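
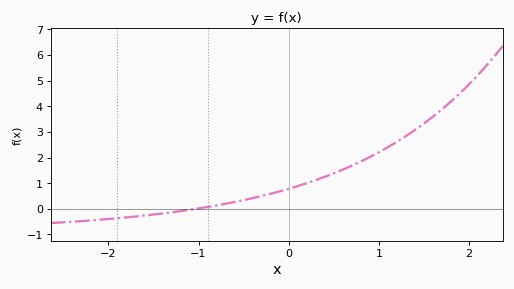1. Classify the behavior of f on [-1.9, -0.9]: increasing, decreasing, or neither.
increasing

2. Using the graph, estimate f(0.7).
1.7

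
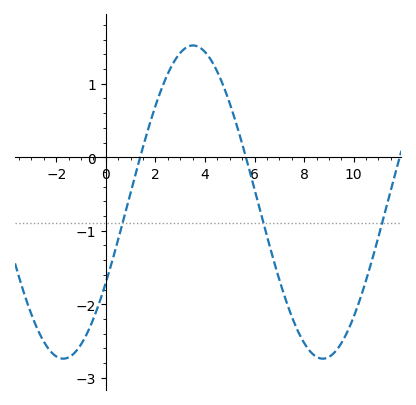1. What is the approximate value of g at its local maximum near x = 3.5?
1.5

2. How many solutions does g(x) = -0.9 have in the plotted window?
3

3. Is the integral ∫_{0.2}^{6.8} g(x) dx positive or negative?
positive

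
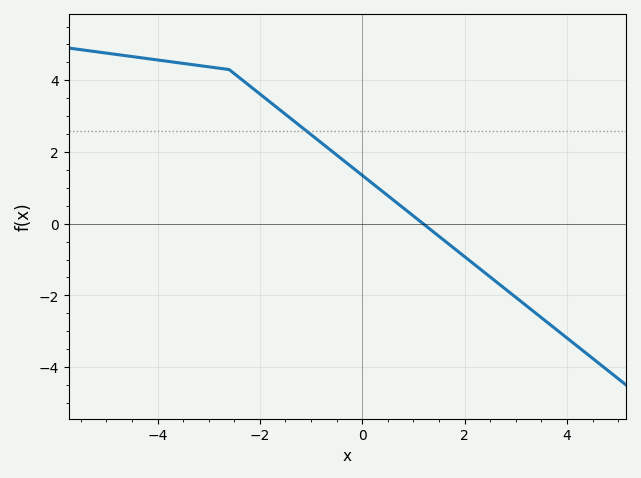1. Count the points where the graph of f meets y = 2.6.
1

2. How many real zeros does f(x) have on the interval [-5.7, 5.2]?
1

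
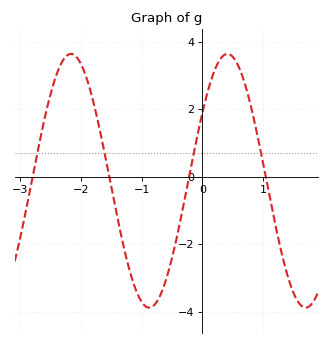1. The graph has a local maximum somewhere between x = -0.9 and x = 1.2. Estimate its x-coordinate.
0.4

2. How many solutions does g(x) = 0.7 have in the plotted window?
4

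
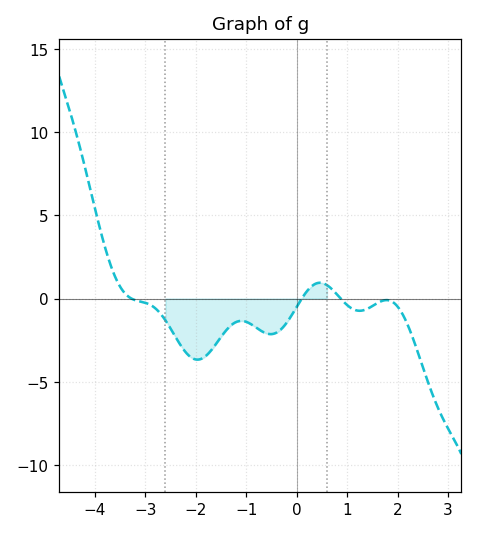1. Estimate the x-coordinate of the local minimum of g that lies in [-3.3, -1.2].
-1.96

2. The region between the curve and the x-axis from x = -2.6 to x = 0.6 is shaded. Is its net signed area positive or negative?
negative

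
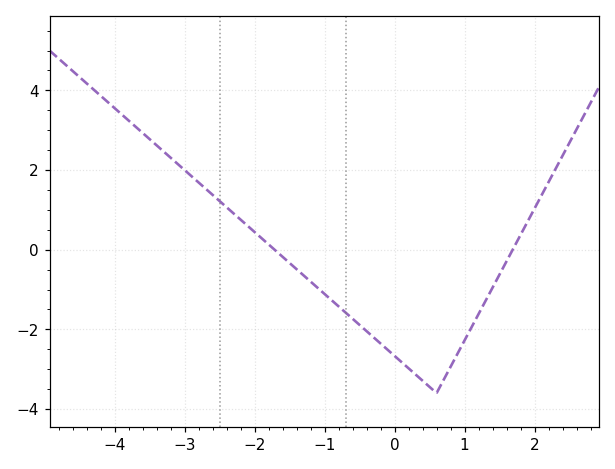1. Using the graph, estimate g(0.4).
-3.2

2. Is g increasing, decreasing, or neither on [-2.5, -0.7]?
decreasing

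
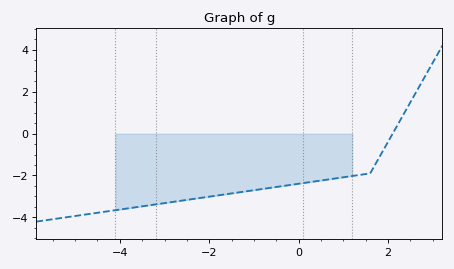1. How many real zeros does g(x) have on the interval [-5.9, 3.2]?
1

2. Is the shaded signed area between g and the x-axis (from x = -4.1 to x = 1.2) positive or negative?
negative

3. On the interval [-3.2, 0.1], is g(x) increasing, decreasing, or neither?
increasing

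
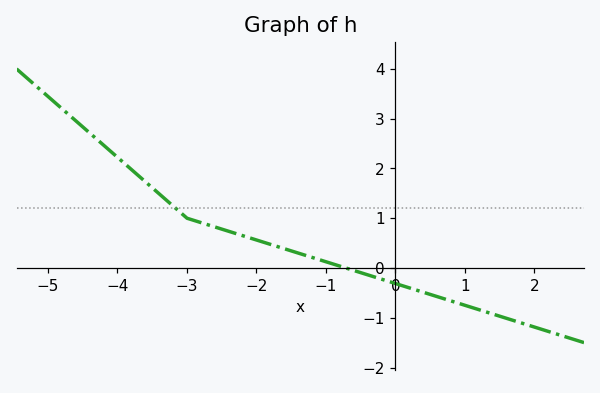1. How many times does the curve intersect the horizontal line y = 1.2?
1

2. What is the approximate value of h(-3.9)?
2.1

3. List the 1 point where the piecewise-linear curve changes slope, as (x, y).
(-3, 1)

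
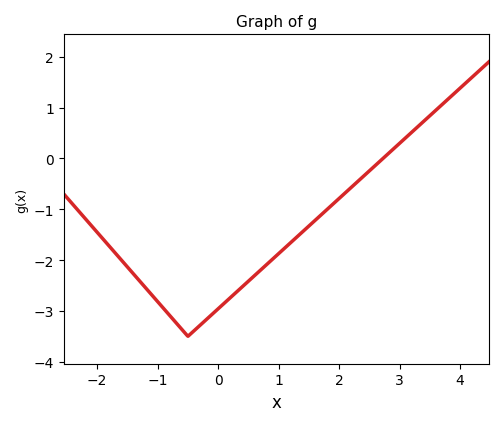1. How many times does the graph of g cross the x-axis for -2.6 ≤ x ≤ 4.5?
1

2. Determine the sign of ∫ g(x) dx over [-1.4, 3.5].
negative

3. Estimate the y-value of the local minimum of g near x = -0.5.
-3.5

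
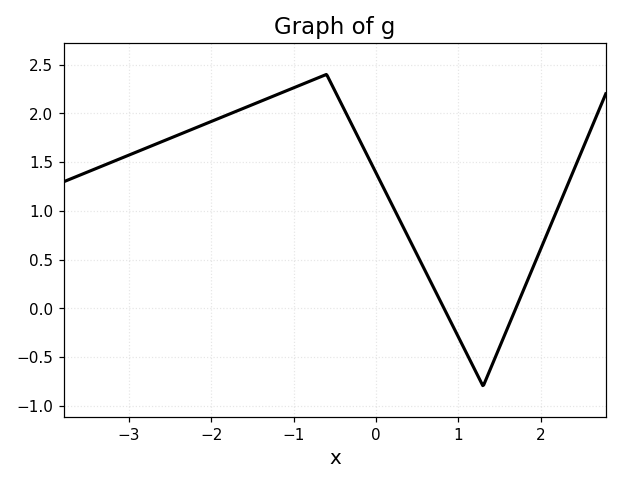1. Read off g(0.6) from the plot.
0.4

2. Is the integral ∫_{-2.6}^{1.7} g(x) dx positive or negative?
positive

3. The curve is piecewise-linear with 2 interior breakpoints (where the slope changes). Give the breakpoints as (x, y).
(-0.6, 2.4); (1.3, -0.8)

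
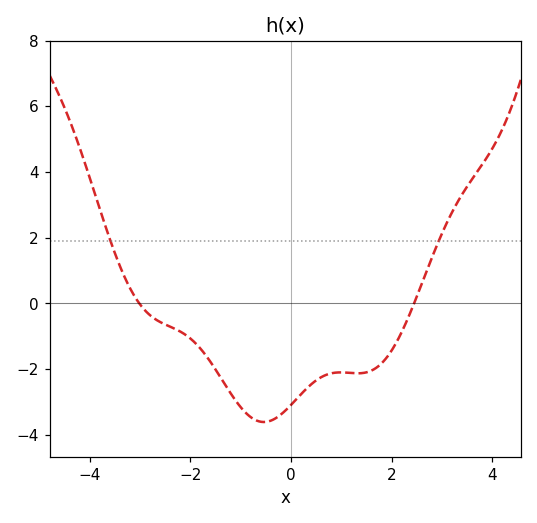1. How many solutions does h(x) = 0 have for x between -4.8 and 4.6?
2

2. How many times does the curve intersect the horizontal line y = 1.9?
2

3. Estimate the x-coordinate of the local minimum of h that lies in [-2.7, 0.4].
-0.542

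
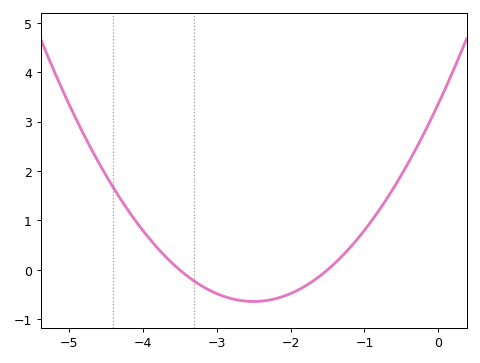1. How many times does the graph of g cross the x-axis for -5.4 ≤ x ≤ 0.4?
2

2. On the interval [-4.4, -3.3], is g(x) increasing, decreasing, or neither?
decreasing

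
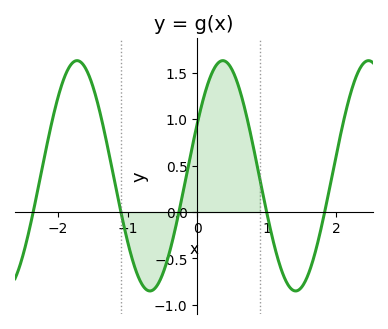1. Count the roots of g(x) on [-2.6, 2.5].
5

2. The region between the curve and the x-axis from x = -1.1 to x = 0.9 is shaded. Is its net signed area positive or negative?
positive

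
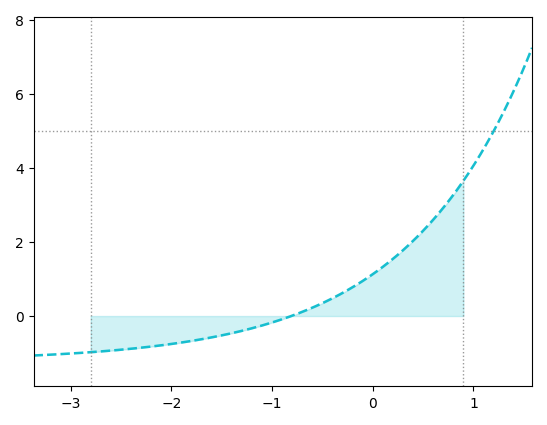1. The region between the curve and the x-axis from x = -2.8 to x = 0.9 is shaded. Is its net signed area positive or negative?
positive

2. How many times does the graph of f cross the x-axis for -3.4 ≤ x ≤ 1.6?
1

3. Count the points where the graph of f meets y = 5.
1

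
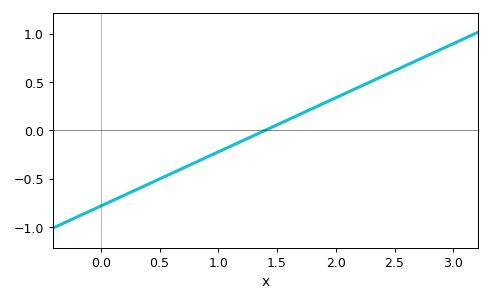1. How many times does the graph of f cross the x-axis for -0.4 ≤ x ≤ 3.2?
1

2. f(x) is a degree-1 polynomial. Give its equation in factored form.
y = 0.56(x - 1.4)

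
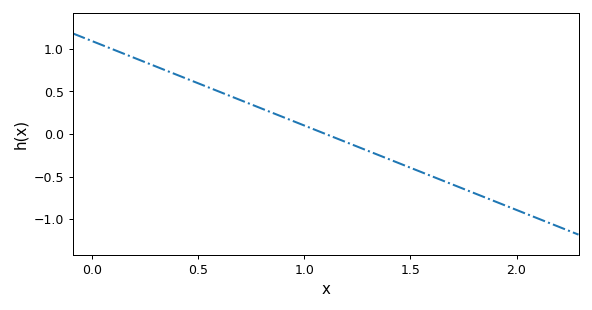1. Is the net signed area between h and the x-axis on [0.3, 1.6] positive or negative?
positive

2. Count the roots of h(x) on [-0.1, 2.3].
1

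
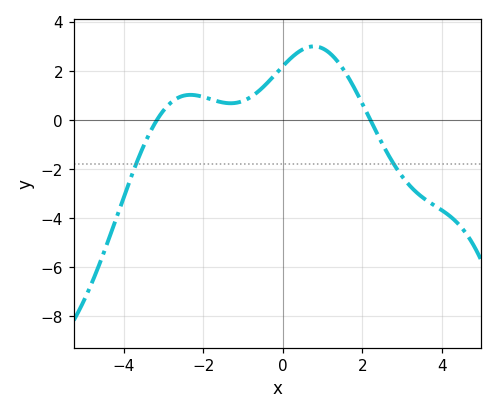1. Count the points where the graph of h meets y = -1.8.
2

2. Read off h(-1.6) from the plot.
0.729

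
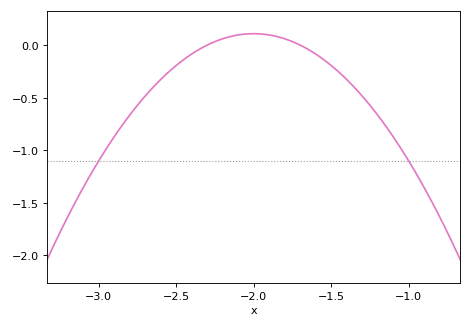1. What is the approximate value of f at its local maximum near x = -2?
0.1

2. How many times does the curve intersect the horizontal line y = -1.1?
2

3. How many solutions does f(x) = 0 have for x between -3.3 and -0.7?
2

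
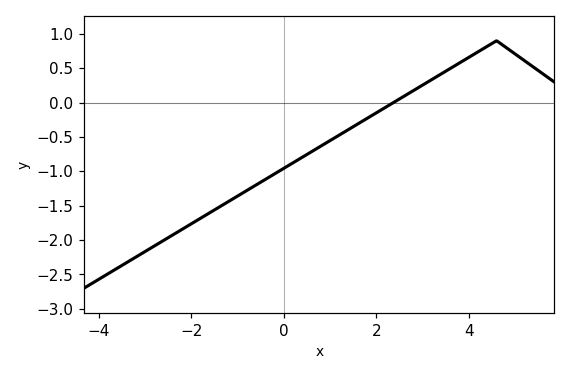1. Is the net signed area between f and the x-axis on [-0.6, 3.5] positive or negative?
negative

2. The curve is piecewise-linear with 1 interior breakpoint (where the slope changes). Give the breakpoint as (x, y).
(4.6, 0.9)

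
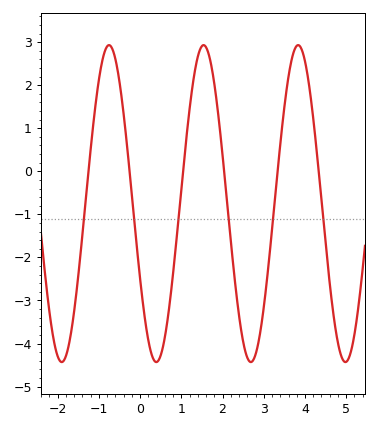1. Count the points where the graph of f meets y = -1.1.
6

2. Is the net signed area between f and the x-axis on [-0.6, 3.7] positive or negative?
negative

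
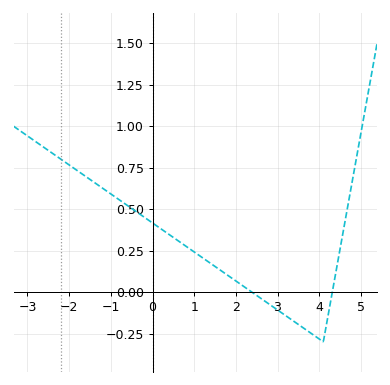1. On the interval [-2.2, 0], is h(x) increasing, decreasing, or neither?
decreasing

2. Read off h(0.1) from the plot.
0.399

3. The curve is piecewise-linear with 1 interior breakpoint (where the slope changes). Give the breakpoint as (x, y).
(4.1, -0.3)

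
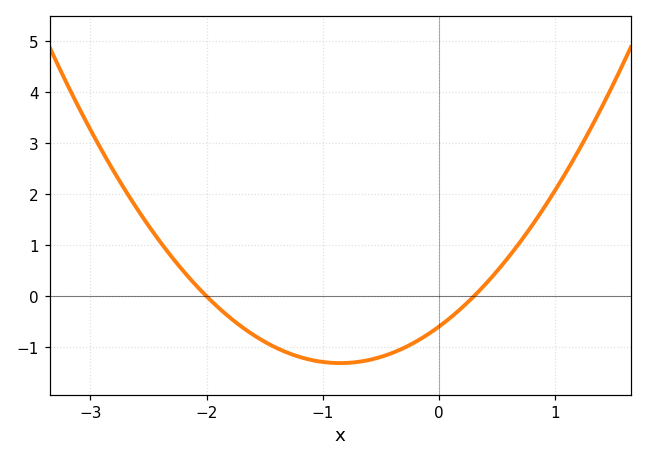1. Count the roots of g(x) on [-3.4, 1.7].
2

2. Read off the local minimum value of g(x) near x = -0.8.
-1.31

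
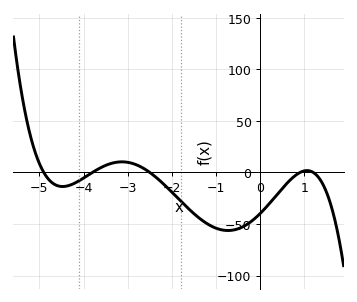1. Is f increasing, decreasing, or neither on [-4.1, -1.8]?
neither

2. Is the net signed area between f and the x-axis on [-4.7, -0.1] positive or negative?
negative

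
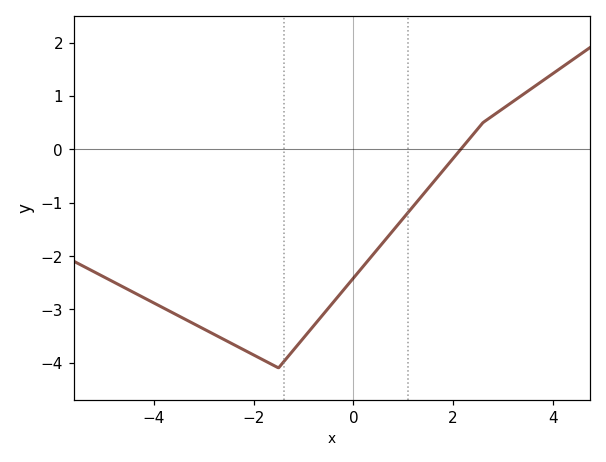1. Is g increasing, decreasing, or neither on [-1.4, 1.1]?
increasing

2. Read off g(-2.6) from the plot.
-3.56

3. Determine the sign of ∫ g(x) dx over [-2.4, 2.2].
negative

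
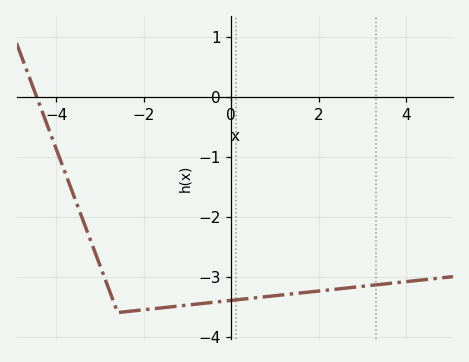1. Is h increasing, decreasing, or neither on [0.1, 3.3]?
increasing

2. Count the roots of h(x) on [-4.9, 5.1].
1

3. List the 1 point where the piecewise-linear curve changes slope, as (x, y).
(-2.6, -3.6)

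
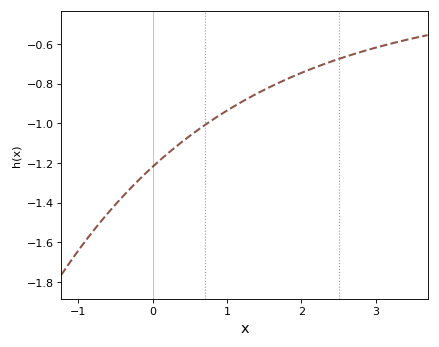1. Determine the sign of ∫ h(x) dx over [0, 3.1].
negative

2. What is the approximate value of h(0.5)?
-1.06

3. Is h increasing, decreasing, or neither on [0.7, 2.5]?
increasing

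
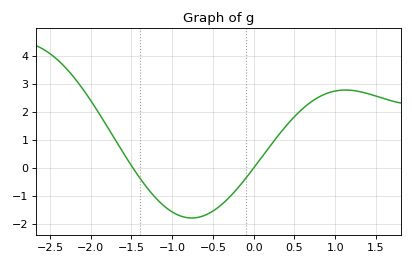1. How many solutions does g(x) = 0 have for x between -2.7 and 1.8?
2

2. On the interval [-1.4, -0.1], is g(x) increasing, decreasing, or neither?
neither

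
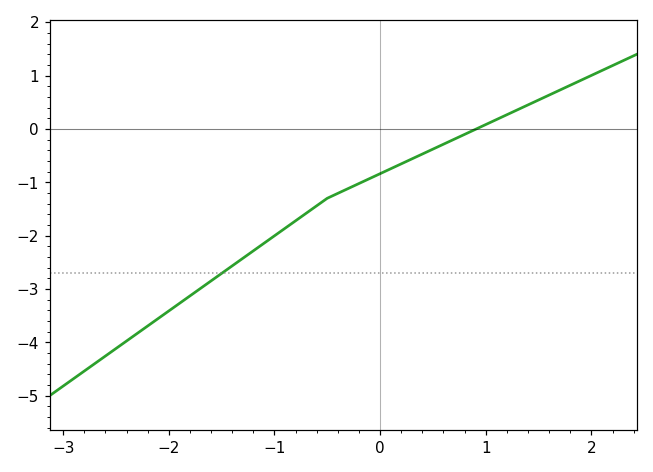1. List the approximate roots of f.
0.9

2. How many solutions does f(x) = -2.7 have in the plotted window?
1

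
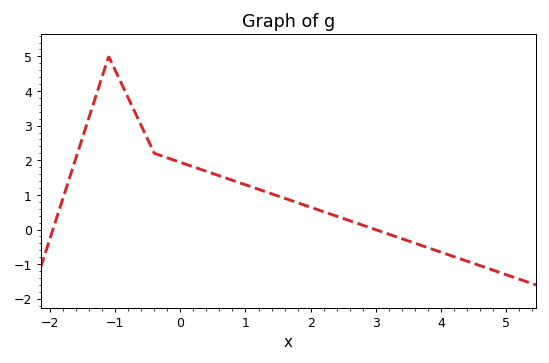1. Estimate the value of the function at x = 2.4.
0.385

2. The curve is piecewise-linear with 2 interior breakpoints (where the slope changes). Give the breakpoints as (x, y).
(-1.1, 5); (-0.4, 2.2)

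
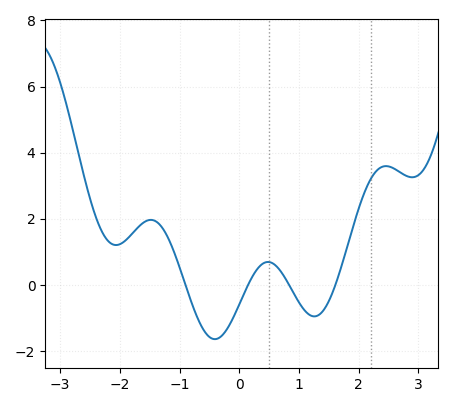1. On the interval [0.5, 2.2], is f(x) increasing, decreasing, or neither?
neither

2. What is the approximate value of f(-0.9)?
-0.001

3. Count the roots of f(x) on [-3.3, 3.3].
4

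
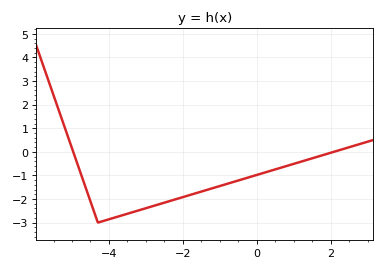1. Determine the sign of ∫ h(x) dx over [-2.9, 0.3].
negative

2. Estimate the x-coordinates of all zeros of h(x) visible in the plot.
-4.97, 2.09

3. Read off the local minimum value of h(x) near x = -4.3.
-3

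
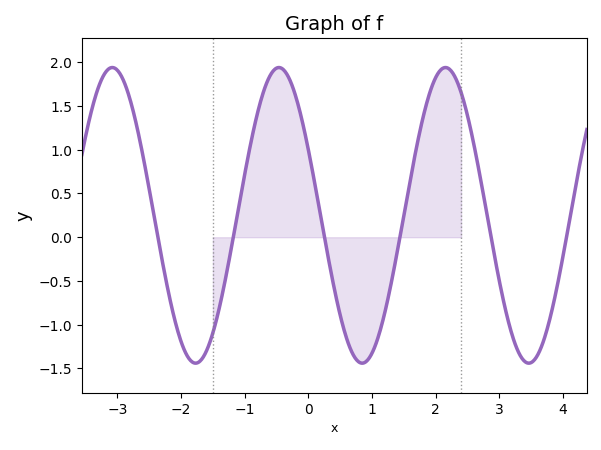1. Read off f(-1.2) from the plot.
-0.1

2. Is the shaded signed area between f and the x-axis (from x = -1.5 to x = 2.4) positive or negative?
positive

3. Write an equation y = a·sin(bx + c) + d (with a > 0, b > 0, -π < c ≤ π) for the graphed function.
y = 1.69sin(2.4x + 2.7) + 0.25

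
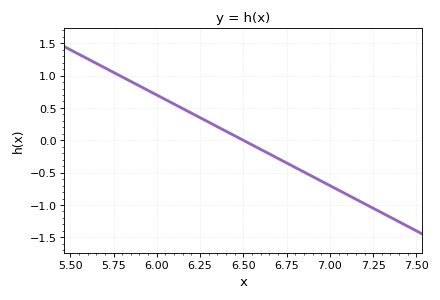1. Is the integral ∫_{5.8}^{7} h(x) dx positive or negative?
positive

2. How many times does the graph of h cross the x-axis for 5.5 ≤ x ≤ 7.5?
1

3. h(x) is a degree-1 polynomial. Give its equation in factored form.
y = -1.4(x - 6.5)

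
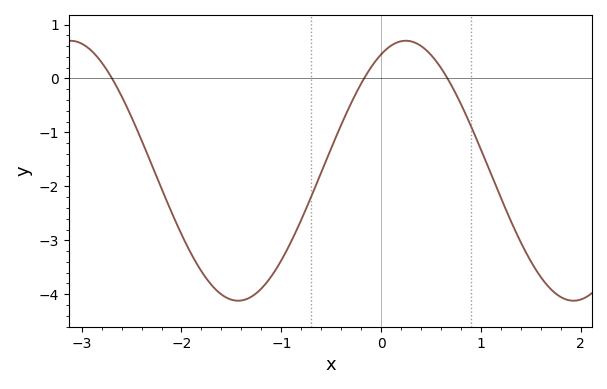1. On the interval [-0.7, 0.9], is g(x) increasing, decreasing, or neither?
neither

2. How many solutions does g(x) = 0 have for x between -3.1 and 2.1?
3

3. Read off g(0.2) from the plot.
0.691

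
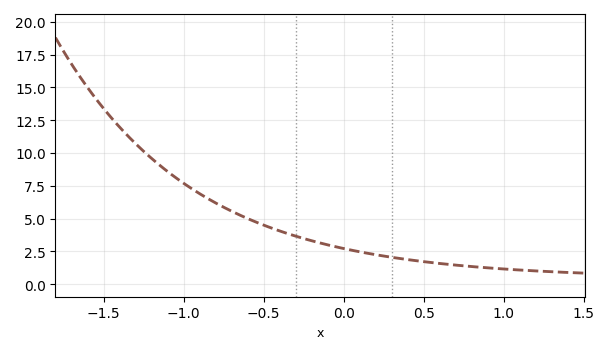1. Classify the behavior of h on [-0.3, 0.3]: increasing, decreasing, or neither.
decreasing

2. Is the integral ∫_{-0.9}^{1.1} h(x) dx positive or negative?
positive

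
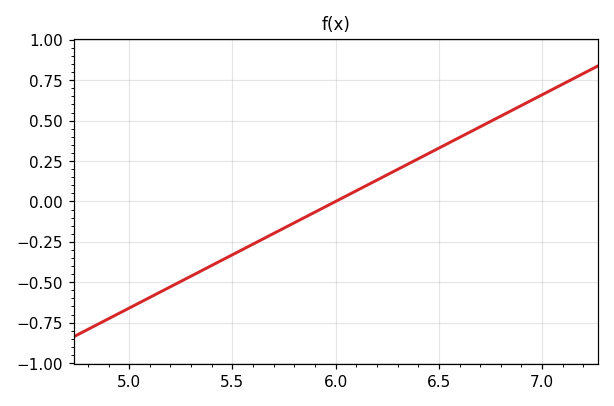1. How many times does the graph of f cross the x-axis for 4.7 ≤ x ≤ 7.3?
1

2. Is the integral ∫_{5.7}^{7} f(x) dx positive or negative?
positive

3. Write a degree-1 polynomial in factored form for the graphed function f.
y = 0.66(x - 6)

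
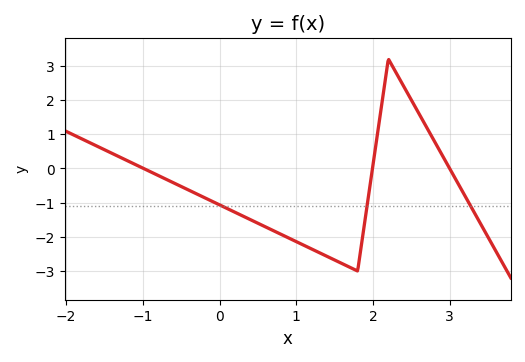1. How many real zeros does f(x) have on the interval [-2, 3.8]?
3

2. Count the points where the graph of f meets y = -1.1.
3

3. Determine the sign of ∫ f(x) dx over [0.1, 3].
negative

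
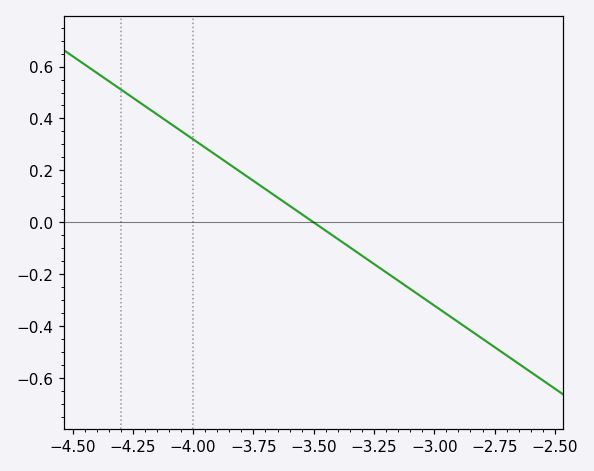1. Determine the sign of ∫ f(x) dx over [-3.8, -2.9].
negative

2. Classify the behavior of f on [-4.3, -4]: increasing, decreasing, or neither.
decreasing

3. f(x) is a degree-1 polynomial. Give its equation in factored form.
y = -0.64(x + 3.5)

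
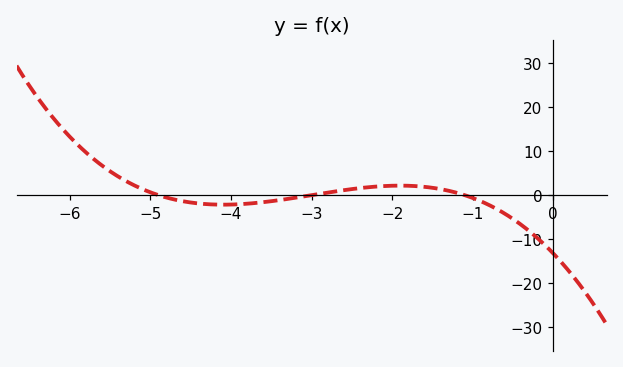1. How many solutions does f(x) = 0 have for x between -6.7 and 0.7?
3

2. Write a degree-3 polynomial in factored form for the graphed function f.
y = -0.82(x + 4.9)(x + 3)(x + 1.1)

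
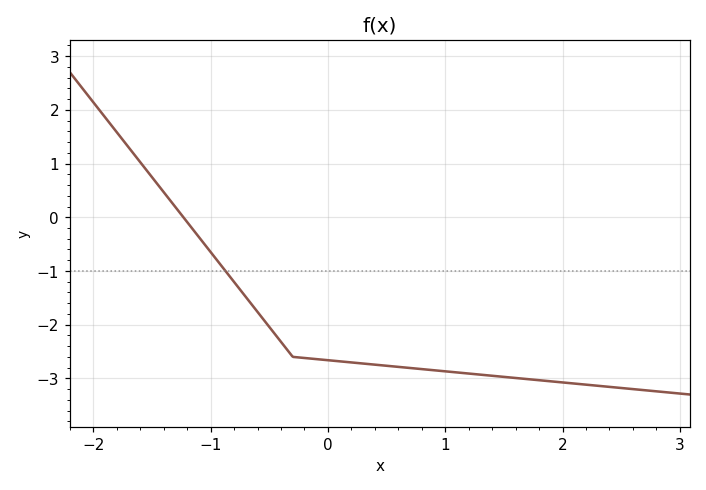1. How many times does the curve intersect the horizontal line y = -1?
1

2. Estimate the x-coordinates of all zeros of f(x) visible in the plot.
-1.2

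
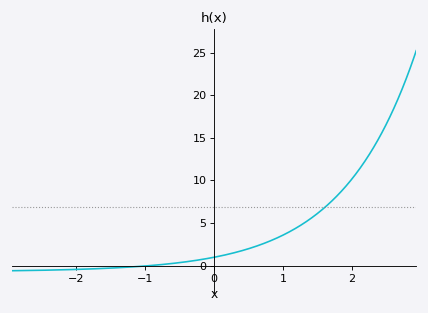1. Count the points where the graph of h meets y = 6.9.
1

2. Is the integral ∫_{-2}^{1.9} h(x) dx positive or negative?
positive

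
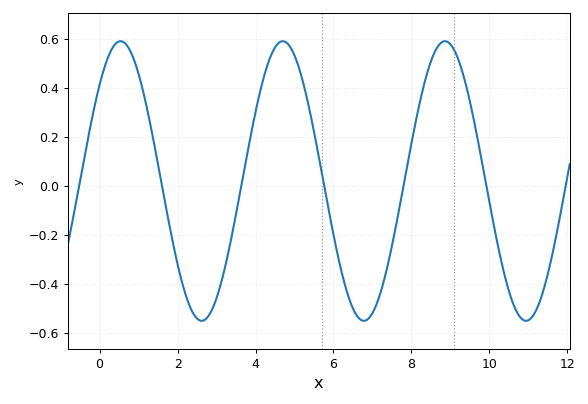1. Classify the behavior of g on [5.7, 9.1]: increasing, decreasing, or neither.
neither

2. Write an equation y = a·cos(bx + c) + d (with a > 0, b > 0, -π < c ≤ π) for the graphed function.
y = 0.57cos(1.51x - 0.812) + 0.02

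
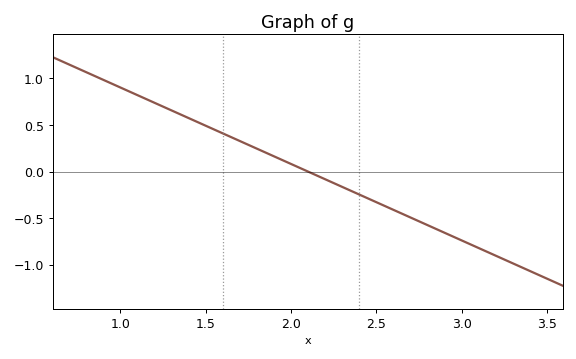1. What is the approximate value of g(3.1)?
-0.82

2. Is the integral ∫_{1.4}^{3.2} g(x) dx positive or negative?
negative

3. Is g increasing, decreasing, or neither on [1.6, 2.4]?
decreasing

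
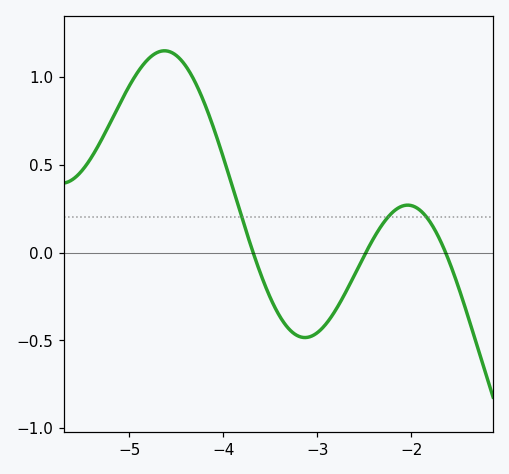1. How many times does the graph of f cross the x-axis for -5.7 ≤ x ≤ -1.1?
3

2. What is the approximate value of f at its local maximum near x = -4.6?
1.15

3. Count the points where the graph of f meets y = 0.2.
3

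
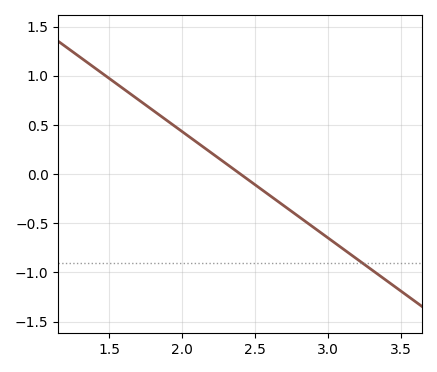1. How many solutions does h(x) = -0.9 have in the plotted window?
1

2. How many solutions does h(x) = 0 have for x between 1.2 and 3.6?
1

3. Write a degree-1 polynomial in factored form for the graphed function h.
y = -1.08(x - 2.4)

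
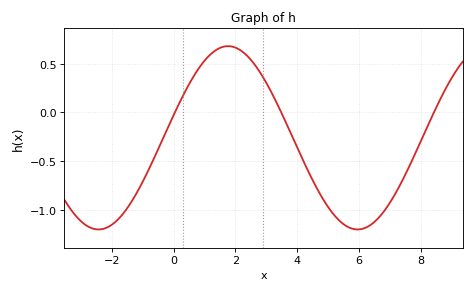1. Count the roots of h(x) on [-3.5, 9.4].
3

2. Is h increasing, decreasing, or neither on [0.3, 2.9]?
neither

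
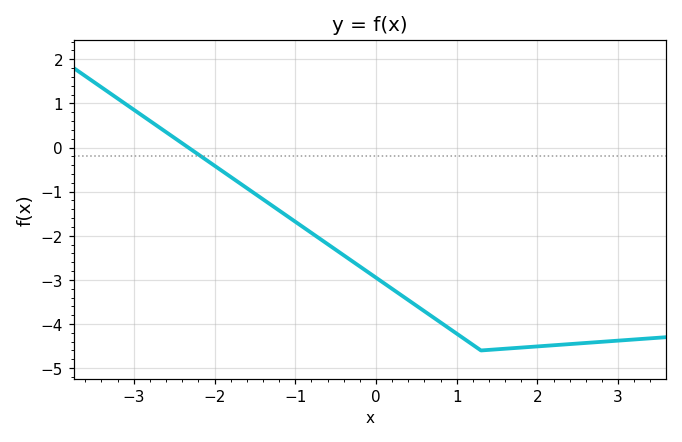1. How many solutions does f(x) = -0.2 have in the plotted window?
1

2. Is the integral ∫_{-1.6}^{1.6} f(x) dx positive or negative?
negative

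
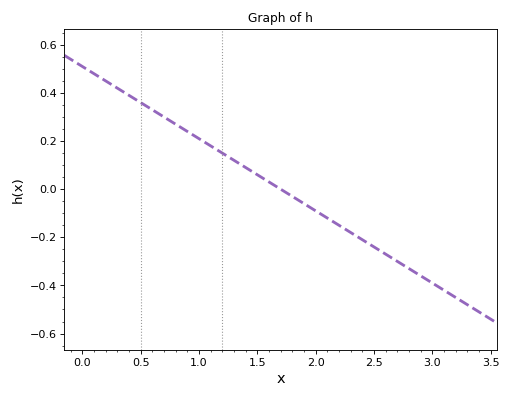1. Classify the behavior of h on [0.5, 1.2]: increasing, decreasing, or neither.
decreasing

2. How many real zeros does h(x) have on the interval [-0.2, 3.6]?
1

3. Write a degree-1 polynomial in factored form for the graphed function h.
y = -0.3(x - 1.7)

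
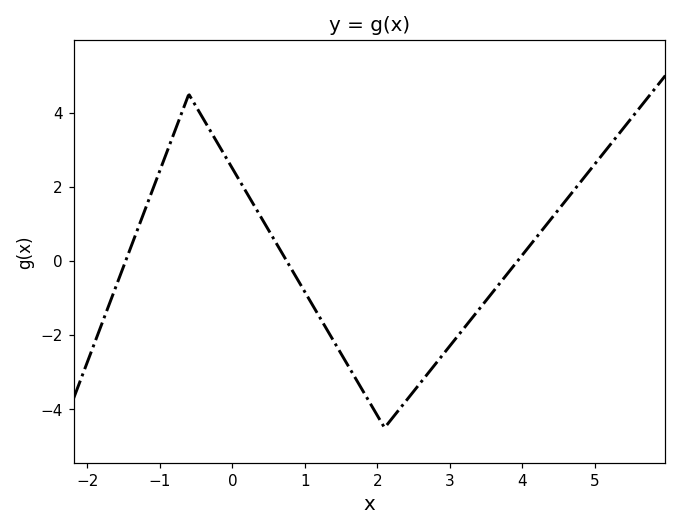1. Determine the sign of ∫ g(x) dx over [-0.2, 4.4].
negative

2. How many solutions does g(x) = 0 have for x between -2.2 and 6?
3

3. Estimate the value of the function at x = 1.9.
-3.8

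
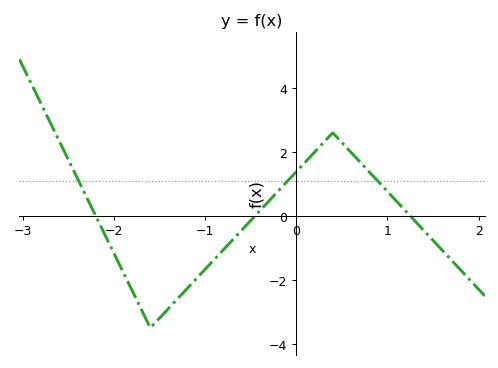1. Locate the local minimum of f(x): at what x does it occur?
-1.6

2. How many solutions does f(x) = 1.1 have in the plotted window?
3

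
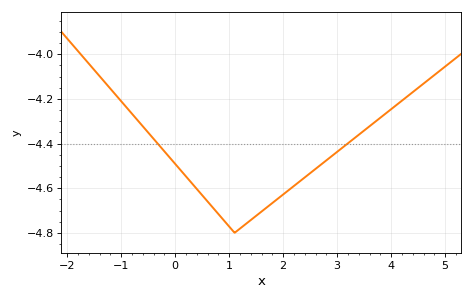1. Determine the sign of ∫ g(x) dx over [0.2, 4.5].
negative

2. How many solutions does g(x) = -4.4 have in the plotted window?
2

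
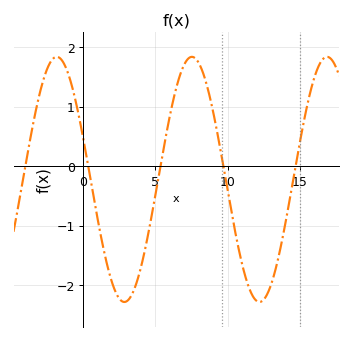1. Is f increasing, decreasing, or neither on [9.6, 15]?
neither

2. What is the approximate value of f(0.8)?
-0.6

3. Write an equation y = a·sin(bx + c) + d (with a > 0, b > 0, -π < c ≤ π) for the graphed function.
y = 2.06sin(0.67x + 2.8) - 0.22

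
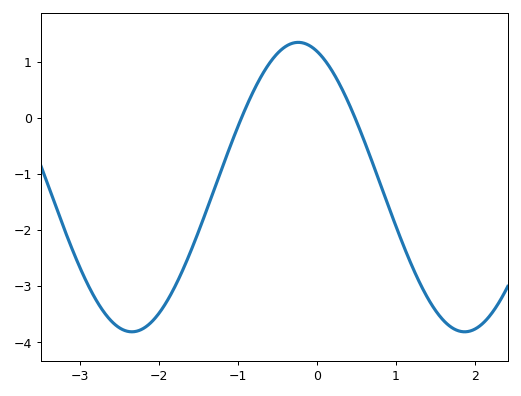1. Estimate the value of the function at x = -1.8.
-3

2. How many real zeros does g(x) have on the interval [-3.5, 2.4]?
2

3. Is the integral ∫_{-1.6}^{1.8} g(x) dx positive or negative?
negative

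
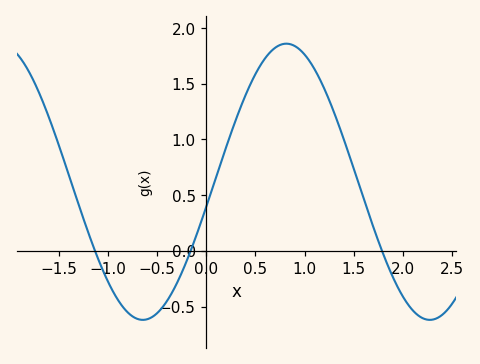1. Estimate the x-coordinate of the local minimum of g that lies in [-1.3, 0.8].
-0.6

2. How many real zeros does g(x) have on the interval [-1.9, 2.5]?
3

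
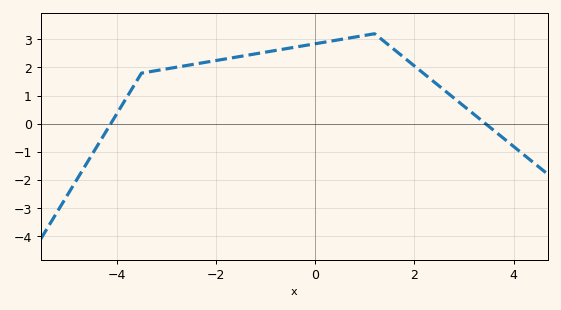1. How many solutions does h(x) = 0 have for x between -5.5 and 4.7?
2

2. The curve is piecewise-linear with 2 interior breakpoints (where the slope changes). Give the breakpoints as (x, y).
(-3.5, 1.8); (1.2, 3.2)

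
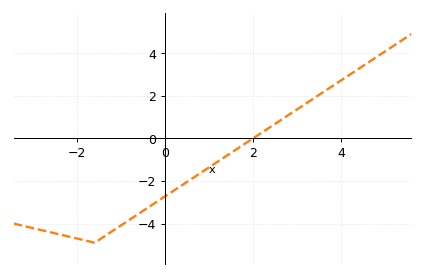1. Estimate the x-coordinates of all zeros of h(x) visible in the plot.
2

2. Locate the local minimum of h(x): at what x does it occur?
-1.6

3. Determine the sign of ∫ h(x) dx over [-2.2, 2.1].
negative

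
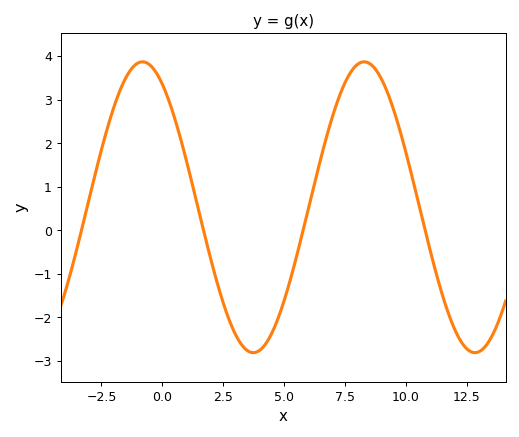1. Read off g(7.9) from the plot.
3.7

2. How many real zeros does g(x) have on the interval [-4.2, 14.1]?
4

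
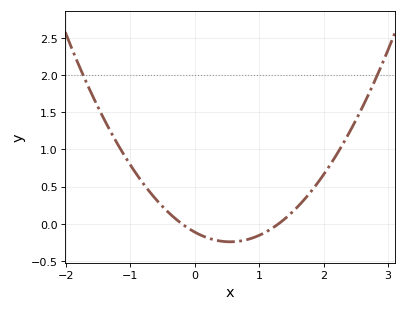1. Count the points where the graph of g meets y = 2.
2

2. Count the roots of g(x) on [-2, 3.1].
2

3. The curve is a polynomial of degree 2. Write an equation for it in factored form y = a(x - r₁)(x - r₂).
y = 0.43(x + 0.2)(x - 1.3)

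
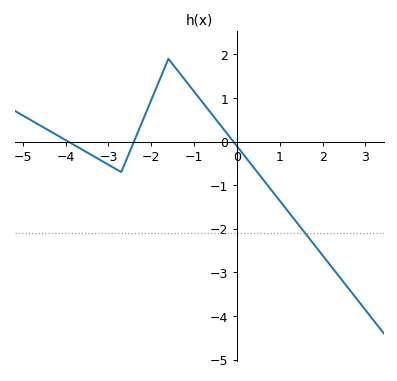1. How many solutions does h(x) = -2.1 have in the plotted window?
1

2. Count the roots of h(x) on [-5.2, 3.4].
3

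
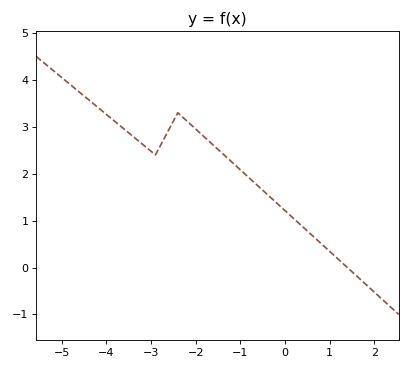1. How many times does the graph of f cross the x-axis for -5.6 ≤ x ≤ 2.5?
1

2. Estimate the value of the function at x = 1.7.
-0.263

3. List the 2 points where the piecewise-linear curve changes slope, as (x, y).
(-2.9, 2.4); (-2.4, 3.3)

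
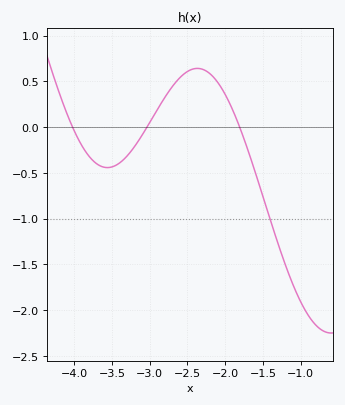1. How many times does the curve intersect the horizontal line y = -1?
1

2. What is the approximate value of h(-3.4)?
-0.4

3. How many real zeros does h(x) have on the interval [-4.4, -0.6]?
3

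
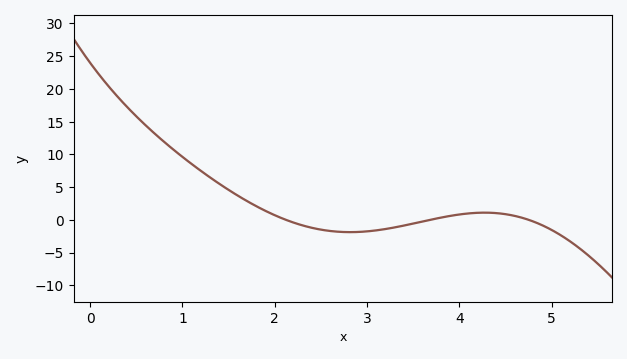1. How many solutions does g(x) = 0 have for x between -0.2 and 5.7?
3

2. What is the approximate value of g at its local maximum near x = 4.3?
1.12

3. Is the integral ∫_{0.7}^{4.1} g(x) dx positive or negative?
positive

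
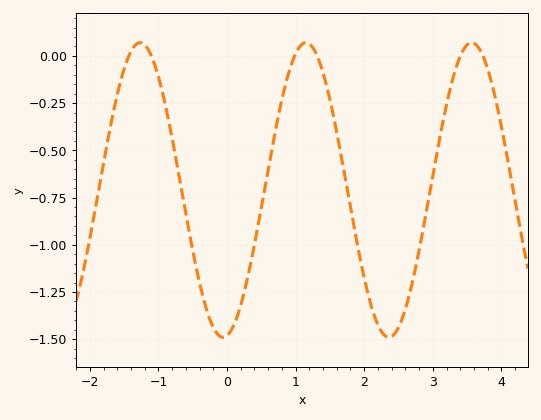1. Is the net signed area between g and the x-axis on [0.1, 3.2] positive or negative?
negative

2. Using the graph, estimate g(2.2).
-1.42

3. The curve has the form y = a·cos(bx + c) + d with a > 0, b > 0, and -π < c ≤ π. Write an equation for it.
y = 0.78cos(2.6x - 3) - 0.71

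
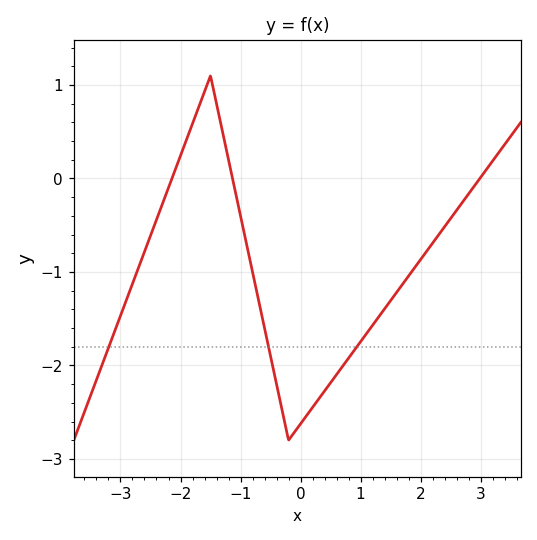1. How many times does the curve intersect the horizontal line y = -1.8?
3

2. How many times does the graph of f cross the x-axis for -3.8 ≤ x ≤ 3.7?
3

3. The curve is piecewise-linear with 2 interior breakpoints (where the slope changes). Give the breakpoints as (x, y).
(-1.5, 1.1); (-0.2, -2.8)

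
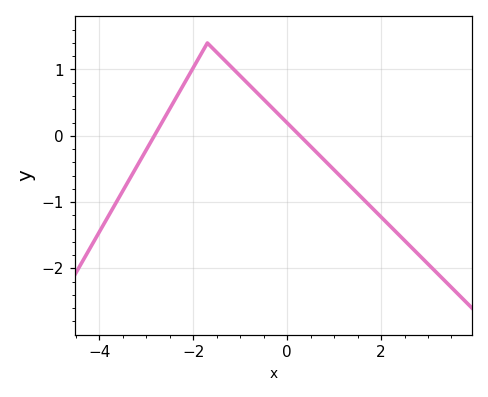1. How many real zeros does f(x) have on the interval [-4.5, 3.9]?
2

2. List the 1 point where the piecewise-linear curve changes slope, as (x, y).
(-1.7, 1.4)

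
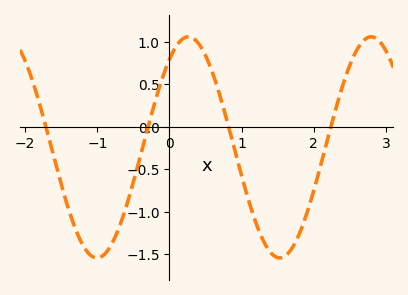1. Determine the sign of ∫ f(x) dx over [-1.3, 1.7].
negative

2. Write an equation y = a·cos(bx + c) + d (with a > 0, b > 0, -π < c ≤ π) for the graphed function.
y = 1.3cos(2.5x - 0.65) - 0.24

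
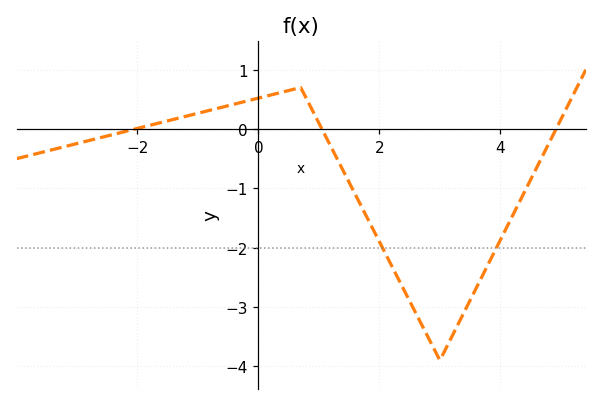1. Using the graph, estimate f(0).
0.521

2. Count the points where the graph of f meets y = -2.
2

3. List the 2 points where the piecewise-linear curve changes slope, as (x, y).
(0.7, 0.7); (3, -3.9)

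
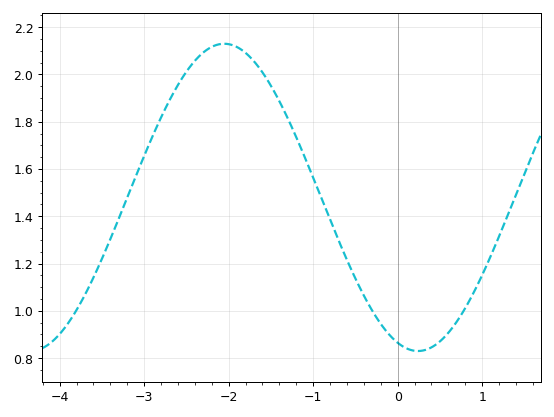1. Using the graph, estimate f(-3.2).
1.48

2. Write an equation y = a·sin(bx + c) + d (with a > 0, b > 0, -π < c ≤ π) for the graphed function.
y = 0.65sin(1.4x - 1.9) + 1.48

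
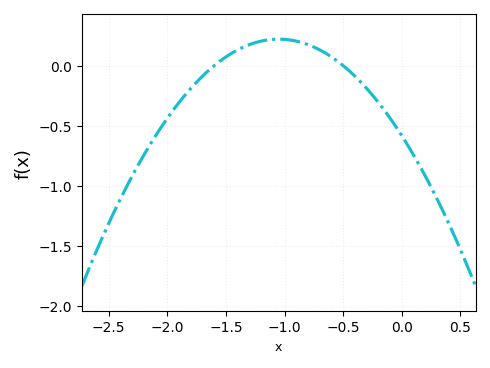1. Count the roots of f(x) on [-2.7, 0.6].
2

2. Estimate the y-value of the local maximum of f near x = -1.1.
0.221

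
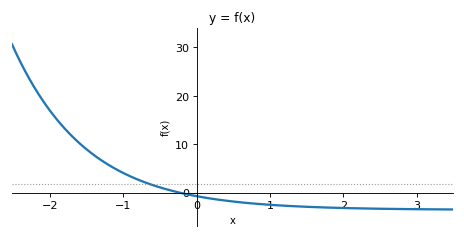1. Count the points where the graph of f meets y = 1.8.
1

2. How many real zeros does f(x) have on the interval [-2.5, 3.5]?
1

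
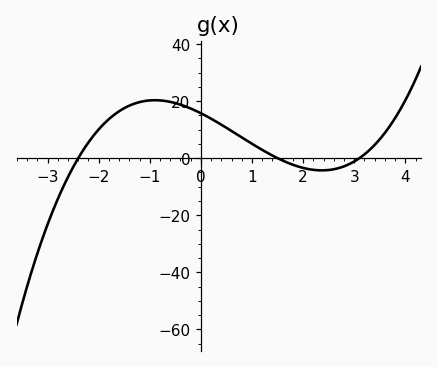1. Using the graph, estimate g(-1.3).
20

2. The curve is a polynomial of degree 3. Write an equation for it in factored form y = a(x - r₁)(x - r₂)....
y = 1.41(x + 2.4)(x - 1.5)(x - 3.1)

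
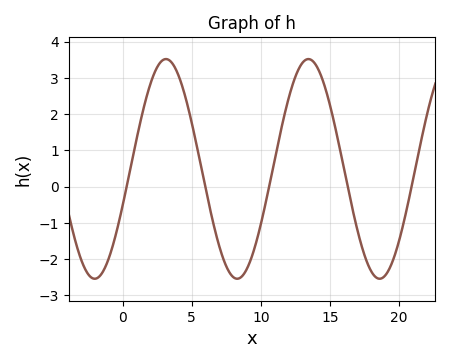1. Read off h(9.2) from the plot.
-2.08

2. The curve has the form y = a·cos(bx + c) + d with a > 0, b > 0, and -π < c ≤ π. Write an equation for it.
y = 3.03cos(0.61x - 1.91) + 0.49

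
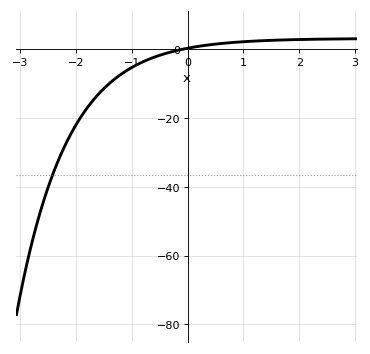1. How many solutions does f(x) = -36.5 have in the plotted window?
1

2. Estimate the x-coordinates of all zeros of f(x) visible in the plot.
-0.109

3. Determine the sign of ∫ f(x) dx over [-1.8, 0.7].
negative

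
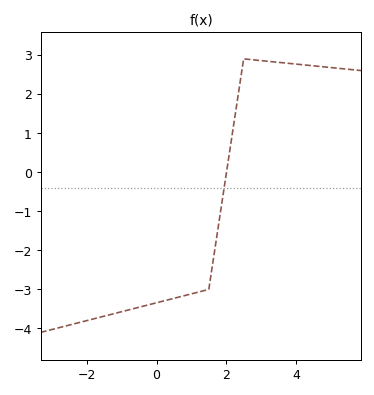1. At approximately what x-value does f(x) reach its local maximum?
2.6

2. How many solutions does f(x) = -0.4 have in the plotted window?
1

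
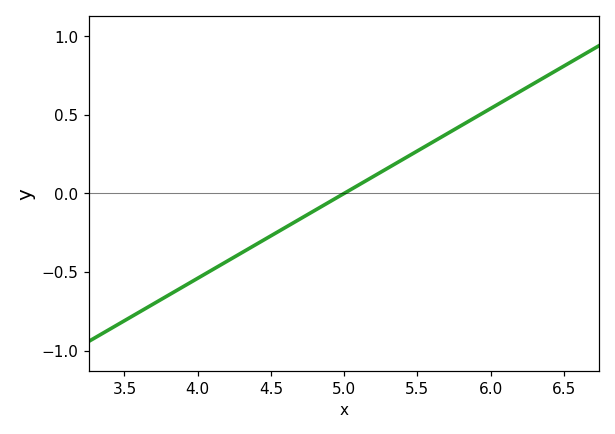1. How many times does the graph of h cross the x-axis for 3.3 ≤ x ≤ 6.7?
1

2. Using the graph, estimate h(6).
0.55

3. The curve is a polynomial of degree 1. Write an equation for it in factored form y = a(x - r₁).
y = 0.54(x - 5)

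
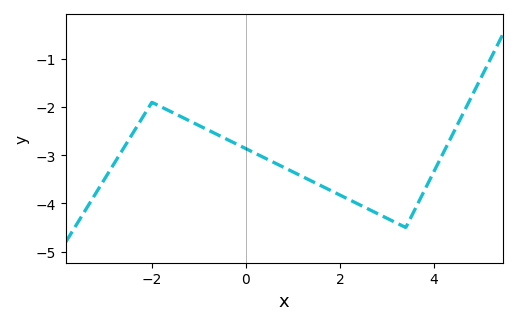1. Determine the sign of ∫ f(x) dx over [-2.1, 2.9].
negative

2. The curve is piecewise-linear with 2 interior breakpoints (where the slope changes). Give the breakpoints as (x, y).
(-2, -1.9); (3.4, -4.5)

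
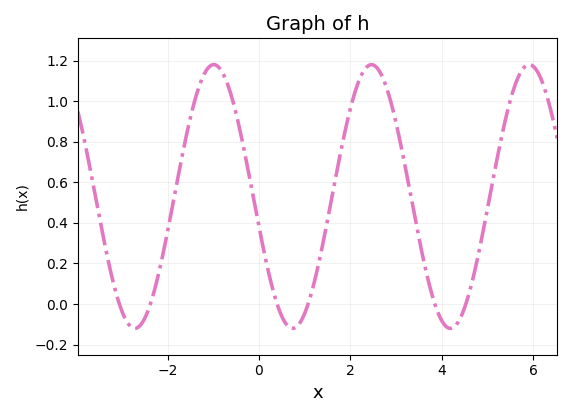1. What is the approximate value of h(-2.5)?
-0.07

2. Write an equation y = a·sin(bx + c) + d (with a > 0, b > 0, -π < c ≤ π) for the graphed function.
y = 0.65sin(1.82x - 2.91) + 0.53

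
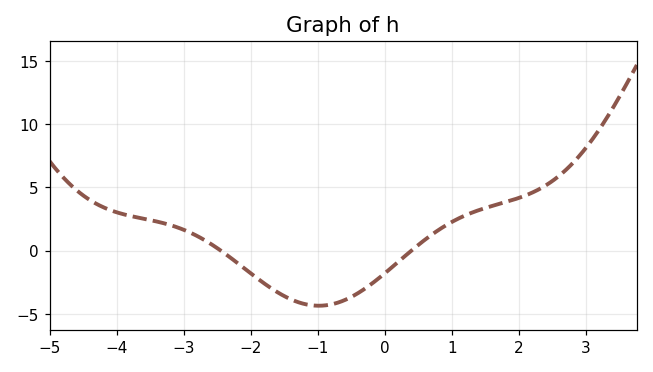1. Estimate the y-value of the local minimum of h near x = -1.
-4.5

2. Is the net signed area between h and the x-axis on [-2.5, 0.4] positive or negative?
negative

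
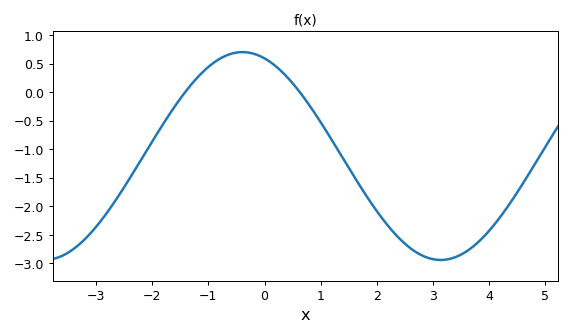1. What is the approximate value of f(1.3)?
-1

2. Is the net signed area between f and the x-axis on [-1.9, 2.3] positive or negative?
negative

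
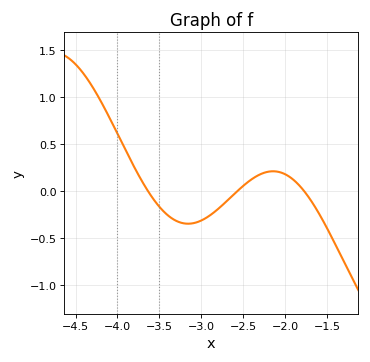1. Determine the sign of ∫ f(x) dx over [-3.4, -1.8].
negative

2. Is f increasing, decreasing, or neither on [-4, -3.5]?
decreasing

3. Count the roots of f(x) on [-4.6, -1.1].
3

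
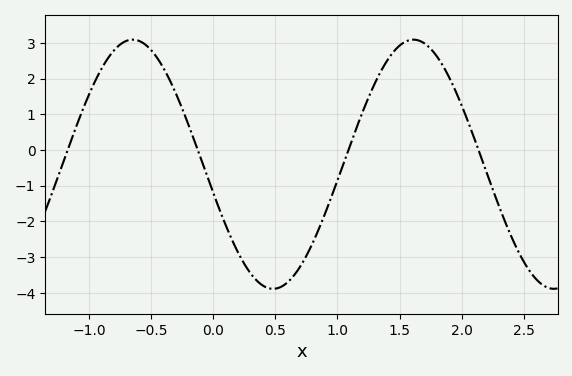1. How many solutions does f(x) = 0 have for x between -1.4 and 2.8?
4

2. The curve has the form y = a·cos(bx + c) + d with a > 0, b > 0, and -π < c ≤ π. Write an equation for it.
y = 3.49cos(2.8x + 1.8) - 0.4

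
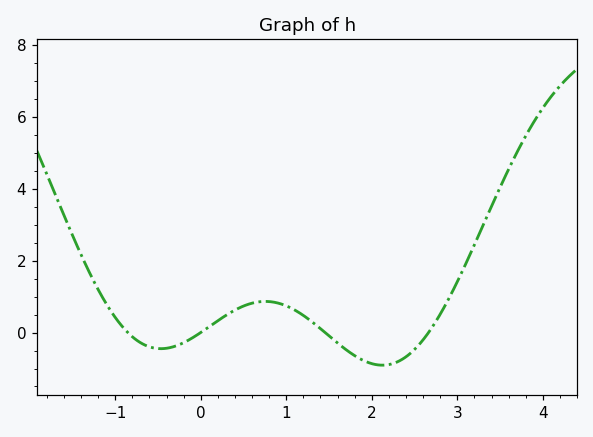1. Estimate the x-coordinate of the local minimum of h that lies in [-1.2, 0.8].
-0.465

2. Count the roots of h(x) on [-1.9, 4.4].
4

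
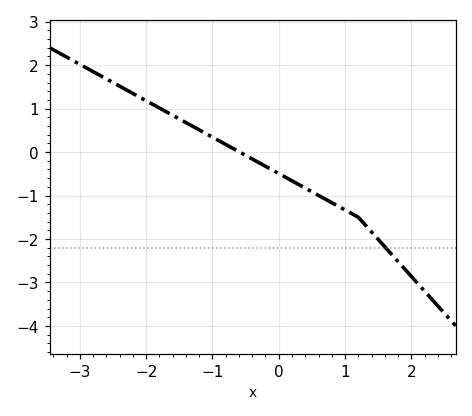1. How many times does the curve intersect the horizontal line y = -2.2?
1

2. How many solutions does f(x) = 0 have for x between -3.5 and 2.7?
1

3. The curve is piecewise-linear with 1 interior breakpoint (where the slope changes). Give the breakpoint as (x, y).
(1.2, -1.5)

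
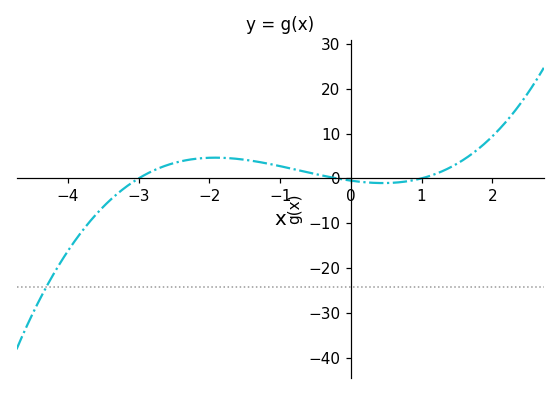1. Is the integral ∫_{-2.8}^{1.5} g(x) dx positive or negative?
positive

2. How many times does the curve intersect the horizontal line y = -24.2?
1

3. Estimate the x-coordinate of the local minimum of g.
0.45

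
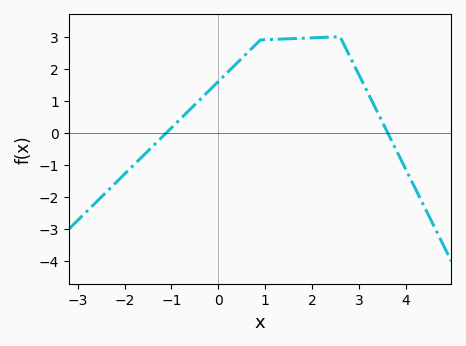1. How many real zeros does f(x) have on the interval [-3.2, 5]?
2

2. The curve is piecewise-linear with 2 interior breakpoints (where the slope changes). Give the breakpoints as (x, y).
(0.9, 2.9); (2.6, 3)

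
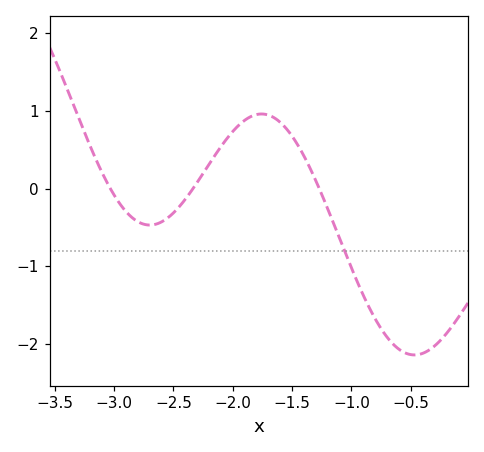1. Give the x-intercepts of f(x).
-3.03, -2.33, -1.27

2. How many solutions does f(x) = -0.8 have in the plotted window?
1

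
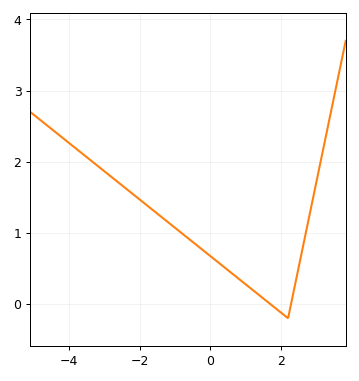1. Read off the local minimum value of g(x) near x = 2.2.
-0.2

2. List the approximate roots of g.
1.6, 2.2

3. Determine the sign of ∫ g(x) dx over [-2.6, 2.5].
positive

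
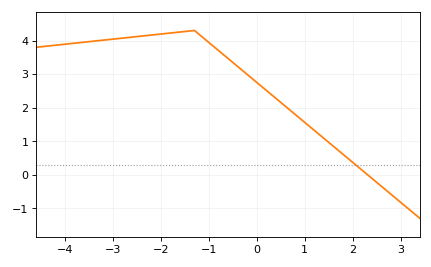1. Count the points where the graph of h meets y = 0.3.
1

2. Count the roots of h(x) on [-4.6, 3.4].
1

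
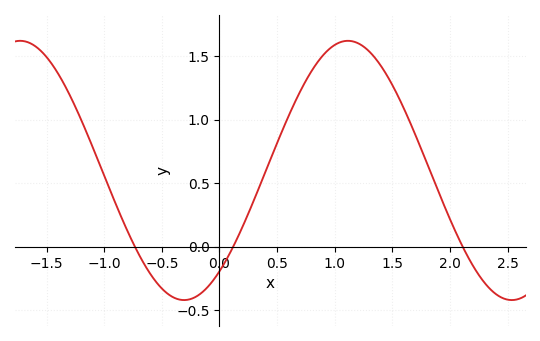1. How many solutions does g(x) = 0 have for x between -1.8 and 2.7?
3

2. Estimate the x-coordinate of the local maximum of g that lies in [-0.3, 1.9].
1.11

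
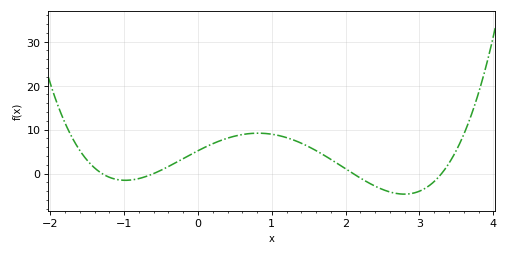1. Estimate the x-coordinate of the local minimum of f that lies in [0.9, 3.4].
2.8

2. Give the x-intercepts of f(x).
-1.3, -0.6, 2.1, 3.3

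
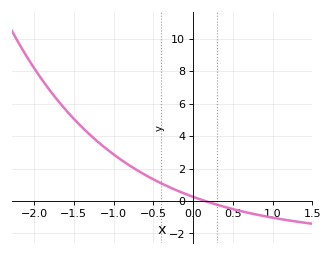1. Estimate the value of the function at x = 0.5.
-0.496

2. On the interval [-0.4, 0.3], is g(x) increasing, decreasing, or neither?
decreasing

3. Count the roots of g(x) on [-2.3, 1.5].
1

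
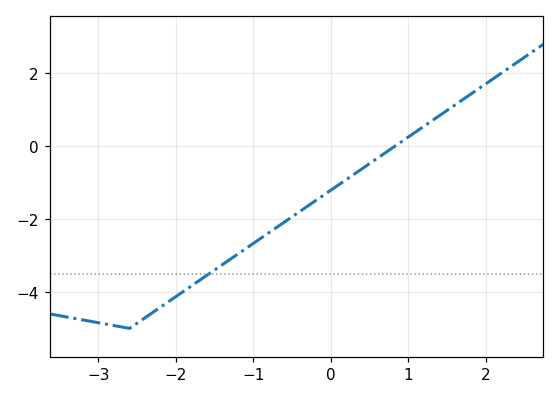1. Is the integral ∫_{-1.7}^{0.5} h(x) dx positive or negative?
negative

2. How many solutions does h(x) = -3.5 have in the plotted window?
1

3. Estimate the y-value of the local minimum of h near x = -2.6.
-5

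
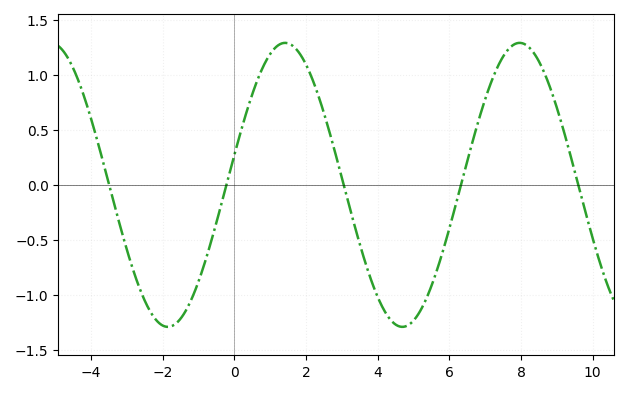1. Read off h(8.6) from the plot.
1.05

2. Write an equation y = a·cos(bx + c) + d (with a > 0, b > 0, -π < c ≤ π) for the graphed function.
y = 1.29cos(0.96x - 1.4) + 0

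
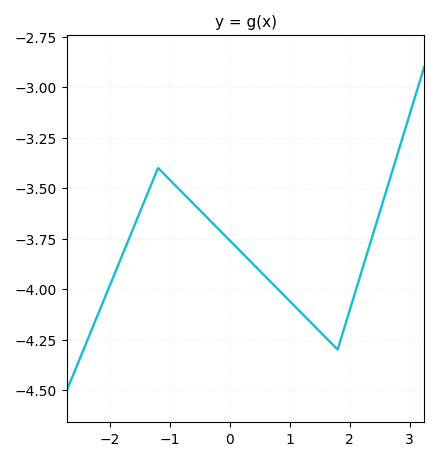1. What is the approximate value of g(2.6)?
-3.52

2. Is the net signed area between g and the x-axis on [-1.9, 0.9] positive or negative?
negative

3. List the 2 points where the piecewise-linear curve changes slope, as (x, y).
(-1.2, -3.4); (1.8, -4.3)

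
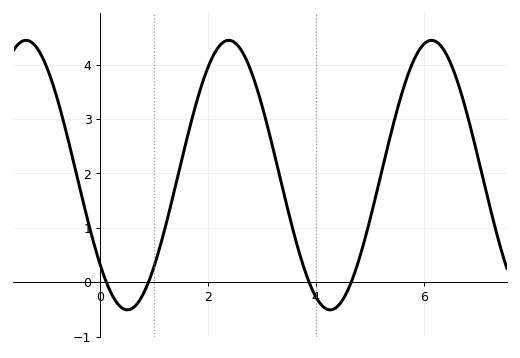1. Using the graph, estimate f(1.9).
3.7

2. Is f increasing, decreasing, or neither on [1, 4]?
neither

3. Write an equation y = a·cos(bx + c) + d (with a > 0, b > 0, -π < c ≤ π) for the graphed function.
y = 2.48cos(1.7x + 2.3) + 1.97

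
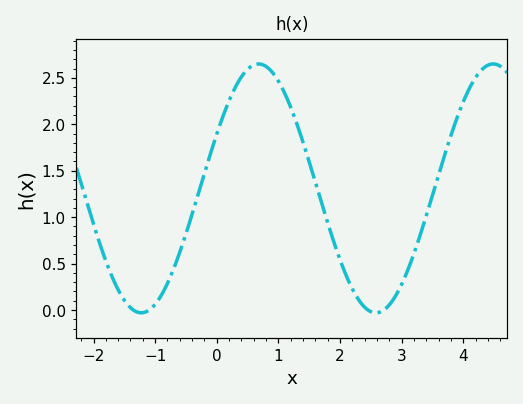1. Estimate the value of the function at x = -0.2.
1.45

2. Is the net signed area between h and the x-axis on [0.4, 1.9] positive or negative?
positive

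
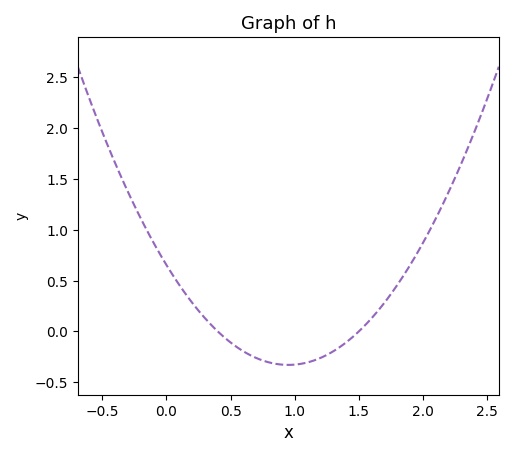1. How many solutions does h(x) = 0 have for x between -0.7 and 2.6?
2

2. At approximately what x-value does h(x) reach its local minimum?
0.95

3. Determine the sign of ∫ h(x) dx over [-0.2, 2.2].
positive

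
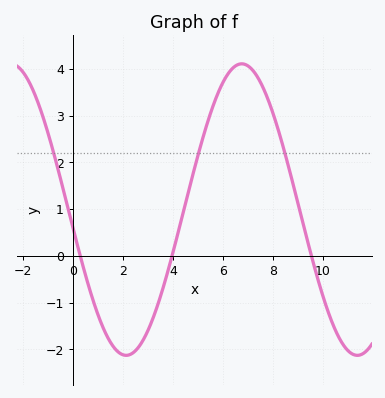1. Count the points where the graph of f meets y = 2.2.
3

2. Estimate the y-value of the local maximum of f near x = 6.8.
4.1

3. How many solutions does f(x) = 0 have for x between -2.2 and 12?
3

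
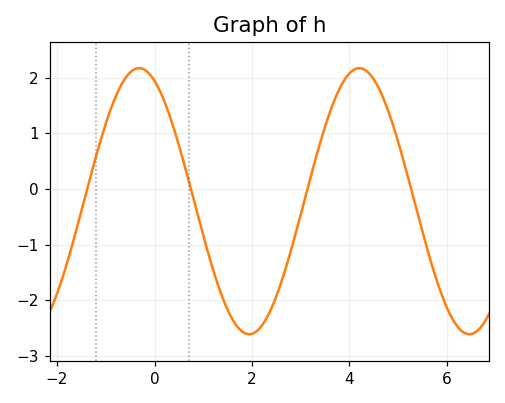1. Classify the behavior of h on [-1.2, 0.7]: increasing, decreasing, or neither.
neither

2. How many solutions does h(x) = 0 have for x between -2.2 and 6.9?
4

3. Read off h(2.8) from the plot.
-1.11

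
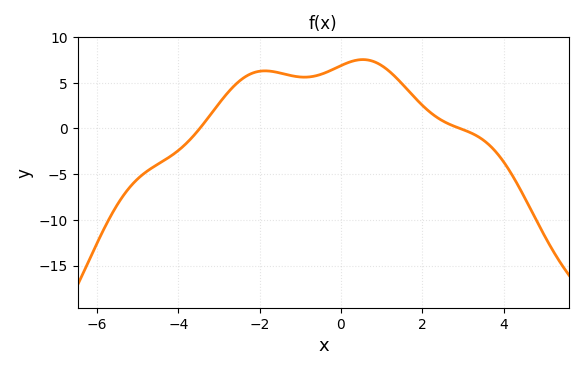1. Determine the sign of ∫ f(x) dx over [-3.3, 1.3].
positive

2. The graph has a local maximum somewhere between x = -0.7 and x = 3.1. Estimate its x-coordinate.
0.539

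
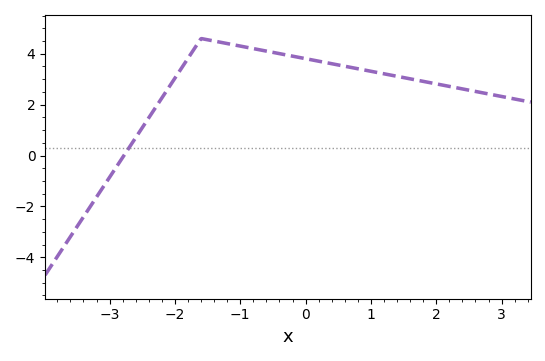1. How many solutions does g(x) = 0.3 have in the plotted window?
1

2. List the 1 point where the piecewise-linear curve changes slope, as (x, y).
(-1.6, 4.6)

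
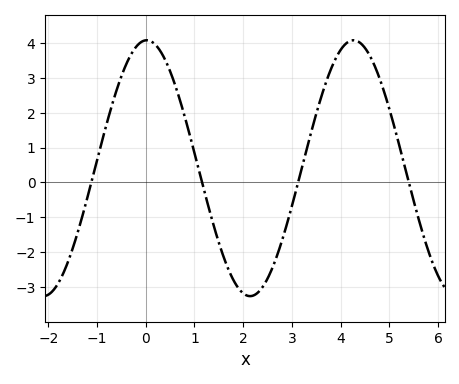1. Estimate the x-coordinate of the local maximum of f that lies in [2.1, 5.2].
4.27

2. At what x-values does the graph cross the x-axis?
-1.12, 1.16, 3.13, 5.4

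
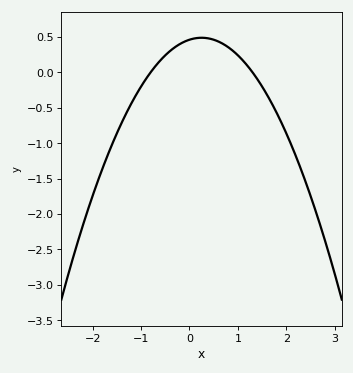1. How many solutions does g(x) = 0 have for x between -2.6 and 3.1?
2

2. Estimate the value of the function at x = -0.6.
0.167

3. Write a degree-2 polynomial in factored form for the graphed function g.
y = -0.44(x + 0.8)(x - 1.3)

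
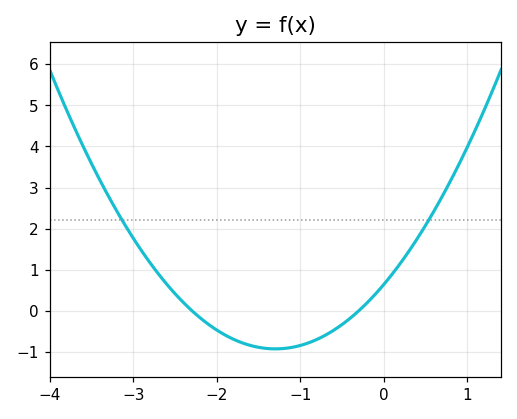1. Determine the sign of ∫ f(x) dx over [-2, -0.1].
negative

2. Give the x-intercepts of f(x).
-2.3, -0.3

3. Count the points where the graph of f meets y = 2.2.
2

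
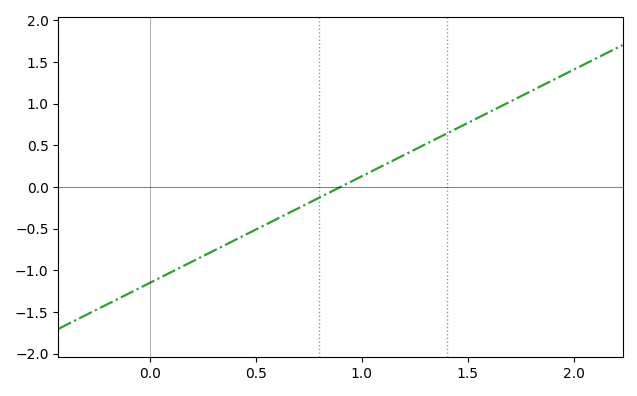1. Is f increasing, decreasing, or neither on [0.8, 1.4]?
increasing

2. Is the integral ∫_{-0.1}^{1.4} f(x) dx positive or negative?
negative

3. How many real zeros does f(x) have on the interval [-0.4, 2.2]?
1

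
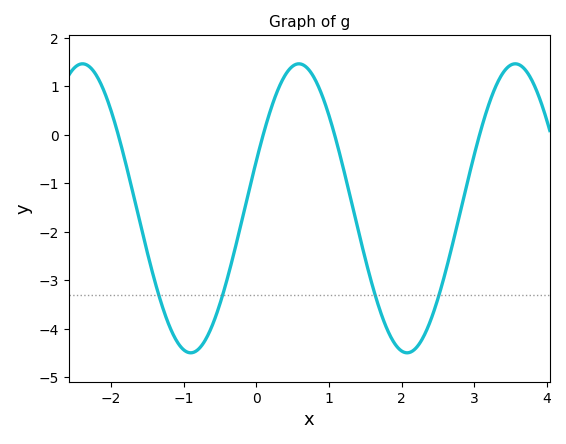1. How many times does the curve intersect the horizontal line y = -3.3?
4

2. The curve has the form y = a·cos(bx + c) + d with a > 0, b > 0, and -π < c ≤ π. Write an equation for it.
y = 2.98cos(2.11x - 1.23) - 1.52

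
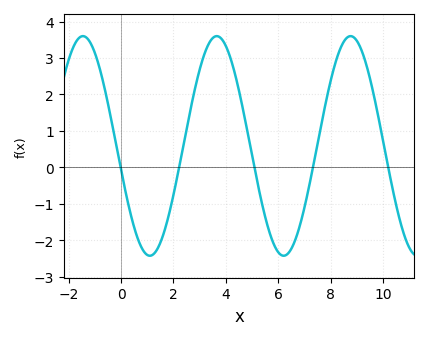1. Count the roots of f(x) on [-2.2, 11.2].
5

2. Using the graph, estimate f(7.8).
1.73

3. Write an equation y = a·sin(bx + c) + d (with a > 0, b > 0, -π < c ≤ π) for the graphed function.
y = 3.01sin(1.23x - 2.92) + 0.59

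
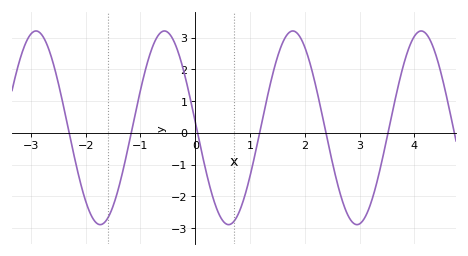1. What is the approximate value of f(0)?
0.345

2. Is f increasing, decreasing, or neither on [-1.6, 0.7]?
neither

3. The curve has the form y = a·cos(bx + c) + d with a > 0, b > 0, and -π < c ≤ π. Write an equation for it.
y = 3.05cos(2.68x + 1.51) + 0.16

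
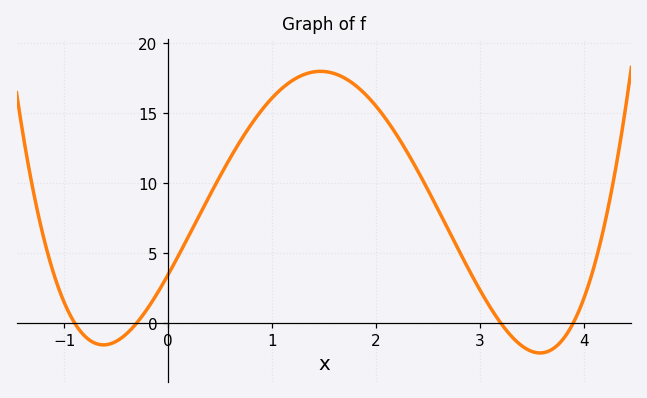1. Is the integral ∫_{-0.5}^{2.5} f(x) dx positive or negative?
positive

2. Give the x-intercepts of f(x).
-0.9, -0.3, 3.2, 3.9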